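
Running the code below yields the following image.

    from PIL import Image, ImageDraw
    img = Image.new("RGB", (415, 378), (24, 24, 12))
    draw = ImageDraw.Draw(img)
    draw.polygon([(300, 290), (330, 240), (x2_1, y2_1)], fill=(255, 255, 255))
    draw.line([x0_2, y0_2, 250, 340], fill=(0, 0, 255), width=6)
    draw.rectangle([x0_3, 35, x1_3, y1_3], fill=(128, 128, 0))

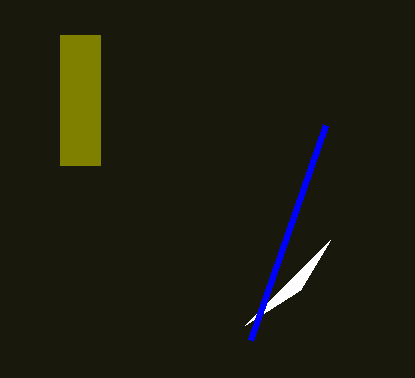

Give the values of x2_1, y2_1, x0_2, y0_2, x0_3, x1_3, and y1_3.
x2_1 = 245, y2_1 = 325, x0_2 = 325, y0_2 = 125, x0_3 = 60, x1_3 = 100, y1_3 = 165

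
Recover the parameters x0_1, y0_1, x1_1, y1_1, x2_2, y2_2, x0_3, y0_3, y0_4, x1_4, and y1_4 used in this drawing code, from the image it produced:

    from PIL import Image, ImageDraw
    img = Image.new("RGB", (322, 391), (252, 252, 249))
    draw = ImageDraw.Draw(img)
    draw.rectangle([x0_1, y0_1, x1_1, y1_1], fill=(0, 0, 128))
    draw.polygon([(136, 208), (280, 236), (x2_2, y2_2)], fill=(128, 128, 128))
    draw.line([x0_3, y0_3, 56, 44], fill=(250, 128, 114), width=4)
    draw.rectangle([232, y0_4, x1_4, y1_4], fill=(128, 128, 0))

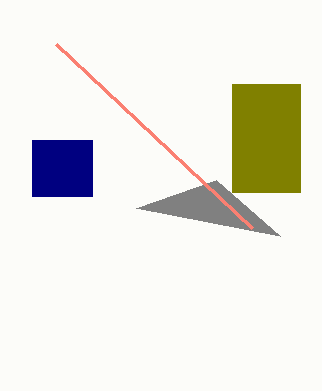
x0_1 = 32
y0_1 = 140
x1_1 = 92
y1_1 = 196
x2_2 = 216
y2_2 = 180
x0_3 = 252
y0_3 = 228
y0_4 = 84
x1_4 = 300
y1_4 = 192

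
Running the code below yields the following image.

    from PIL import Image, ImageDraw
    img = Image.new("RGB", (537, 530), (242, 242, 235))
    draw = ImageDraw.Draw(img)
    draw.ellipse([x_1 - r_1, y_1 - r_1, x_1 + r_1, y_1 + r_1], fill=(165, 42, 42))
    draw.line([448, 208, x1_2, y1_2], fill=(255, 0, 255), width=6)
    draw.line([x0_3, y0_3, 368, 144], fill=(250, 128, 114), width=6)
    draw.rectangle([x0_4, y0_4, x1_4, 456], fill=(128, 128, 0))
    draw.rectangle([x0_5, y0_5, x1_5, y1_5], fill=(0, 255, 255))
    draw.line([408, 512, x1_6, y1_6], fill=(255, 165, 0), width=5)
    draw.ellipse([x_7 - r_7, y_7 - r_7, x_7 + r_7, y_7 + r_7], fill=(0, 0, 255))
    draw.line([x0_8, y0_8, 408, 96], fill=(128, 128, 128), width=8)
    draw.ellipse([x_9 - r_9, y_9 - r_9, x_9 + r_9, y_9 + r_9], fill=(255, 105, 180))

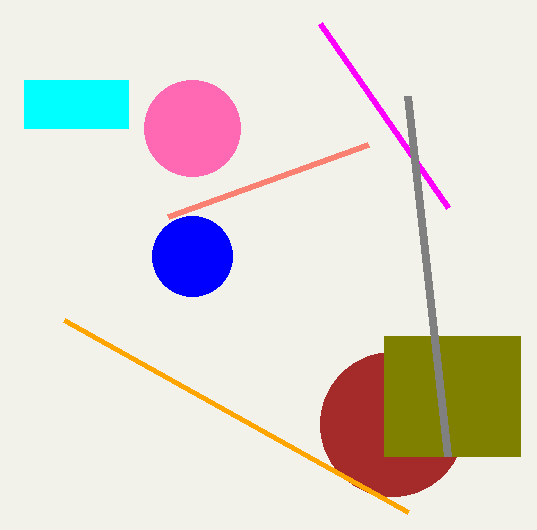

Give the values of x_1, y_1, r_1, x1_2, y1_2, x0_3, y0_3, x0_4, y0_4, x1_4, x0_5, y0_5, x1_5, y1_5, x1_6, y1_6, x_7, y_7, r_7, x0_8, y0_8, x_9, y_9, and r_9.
x_1 = 392; y_1 = 424; r_1 = 72; x1_2 = 320; y1_2 = 24; x0_3 = 168; y0_3 = 216; x0_4 = 384; y0_4 = 336; x1_4 = 520; x0_5 = 24; y0_5 = 80; x1_5 = 128; y1_5 = 128; x1_6 = 64; y1_6 = 320; x_7 = 192; y_7 = 256; r_7 = 40; x0_8 = 448; y0_8 = 456; x_9 = 192; y_9 = 128; r_9 = 48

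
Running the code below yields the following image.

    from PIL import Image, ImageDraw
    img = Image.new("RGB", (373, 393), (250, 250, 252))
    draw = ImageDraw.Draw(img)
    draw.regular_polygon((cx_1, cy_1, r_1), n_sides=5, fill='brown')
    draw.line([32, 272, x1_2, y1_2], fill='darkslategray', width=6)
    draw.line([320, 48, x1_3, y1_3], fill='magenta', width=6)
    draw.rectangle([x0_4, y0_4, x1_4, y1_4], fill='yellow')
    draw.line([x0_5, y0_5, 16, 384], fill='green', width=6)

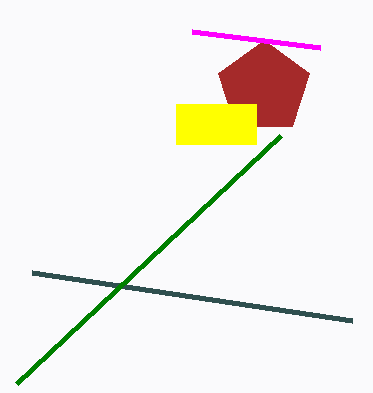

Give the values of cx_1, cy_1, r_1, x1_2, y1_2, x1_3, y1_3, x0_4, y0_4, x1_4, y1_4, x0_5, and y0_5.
cx_1 = 264; cy_1 = 88; r_1 = 48; x1_2 = 352; y1_2 = 320; x1_3 = 192; y1_3 = 32; x0_4 = 176; y0_4 = 104; x1_4 = 256; y1_4 = 144; x0_5 = 280; y0_5 = 136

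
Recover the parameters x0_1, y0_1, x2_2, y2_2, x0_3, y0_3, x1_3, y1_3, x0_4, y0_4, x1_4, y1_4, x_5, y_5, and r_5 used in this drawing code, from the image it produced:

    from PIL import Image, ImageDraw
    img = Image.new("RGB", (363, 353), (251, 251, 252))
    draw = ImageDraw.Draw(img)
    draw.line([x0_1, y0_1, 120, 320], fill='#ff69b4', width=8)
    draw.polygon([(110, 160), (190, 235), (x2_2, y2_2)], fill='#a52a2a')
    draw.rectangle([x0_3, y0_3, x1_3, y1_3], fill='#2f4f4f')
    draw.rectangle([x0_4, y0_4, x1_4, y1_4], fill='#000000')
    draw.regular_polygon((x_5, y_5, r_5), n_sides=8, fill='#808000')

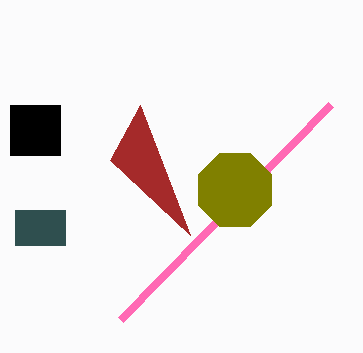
x0_1 = 330, y0_1 = 105, x2_2 = 140, y2_2 = 105, x0_3 = 15, y0_3 = 210, x1_3 = 65, y1_3 = 245, x0_4 = 10, y0_4 = 105, x1_4 = 60, y1_4 = 155, x_5 = 235, y_5 = 190, r_5 = 40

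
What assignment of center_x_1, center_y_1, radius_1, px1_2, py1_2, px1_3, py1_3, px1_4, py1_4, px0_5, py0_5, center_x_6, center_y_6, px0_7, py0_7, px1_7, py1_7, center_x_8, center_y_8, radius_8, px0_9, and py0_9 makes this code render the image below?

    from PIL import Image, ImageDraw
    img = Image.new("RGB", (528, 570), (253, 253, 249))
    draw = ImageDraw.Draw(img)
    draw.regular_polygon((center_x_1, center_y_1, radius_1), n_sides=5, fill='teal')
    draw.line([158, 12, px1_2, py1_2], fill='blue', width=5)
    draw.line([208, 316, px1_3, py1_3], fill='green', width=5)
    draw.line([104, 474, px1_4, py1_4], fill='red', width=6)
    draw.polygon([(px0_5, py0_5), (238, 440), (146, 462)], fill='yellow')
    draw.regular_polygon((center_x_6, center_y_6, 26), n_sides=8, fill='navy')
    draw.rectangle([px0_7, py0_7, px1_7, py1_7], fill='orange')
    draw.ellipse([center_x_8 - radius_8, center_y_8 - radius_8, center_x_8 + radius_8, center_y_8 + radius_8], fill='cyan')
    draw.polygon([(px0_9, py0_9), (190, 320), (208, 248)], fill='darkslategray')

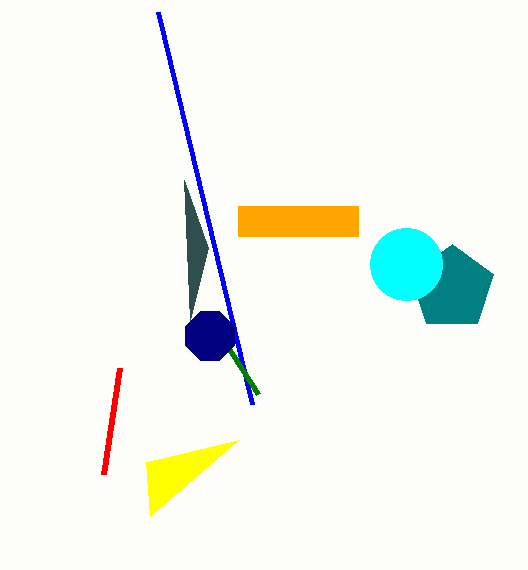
center_x_1 = 452, center_y_1 = 288, radius_1 = 44, px1_2 = 252, py1_2 = 404, px1_3 = 258, py1_3 = 394, px1_4 = 120, py1_4 = 368, px0_5 = 150, py0_5 = 516, center_x_6 = 210, center_y_6 = 336, px0_7 = 238, py0_7 = 206, px1_7 = 358, py1_7 = 236, center_x_8 = 406, center_y_8 = 264, radius_8 = 36, px0_9 = 184, py0_9 = 180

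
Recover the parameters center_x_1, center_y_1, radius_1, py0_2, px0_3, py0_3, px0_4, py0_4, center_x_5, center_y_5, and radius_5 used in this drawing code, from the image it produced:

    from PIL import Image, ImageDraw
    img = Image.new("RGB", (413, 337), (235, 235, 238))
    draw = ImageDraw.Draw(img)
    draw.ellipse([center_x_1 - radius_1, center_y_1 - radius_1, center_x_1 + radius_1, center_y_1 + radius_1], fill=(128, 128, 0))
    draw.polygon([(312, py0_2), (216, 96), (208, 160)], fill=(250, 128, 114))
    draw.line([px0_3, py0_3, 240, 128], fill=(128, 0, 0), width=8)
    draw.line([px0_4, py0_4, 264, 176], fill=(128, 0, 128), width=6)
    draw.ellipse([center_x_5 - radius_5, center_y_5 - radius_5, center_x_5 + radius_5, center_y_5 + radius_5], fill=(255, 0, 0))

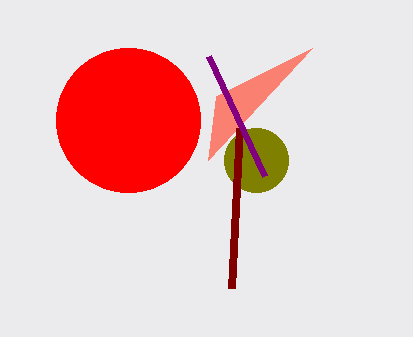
center_x_1 = 256
center_y_1 = 160
radius_1 = 32
py0_2 = 48
px0_3 = 232
py0_3 = 288
px0_4 = 208
py0_4 = 56
center_x_5 = 128
center_y_5 = 120
radius_5 = 72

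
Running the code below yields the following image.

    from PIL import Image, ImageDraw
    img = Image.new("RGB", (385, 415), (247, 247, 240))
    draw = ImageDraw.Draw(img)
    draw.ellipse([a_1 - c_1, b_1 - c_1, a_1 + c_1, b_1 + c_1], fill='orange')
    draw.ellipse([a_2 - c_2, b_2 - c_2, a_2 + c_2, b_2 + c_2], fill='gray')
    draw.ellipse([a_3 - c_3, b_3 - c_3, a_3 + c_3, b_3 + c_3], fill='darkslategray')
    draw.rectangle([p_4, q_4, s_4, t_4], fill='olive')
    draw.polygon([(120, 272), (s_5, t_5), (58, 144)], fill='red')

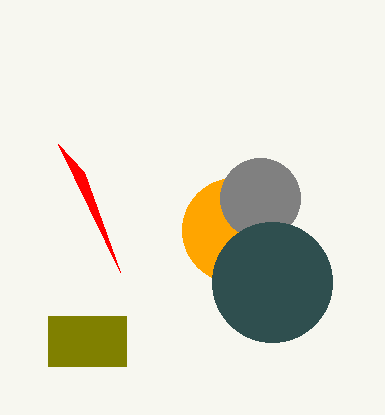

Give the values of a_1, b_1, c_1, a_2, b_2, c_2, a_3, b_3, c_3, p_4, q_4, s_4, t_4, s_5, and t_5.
a_1 = 234; b_1 = 230; c_1 = 52; a_2 = 260; b_2 = 198; c_2 = 40; a_3 = 272; b_3 = 282; c_3 = 60; p_4 = 48; q_4 = 316; s_4 = 126; t_4 = 366; s_5 = 84; t_5 = 172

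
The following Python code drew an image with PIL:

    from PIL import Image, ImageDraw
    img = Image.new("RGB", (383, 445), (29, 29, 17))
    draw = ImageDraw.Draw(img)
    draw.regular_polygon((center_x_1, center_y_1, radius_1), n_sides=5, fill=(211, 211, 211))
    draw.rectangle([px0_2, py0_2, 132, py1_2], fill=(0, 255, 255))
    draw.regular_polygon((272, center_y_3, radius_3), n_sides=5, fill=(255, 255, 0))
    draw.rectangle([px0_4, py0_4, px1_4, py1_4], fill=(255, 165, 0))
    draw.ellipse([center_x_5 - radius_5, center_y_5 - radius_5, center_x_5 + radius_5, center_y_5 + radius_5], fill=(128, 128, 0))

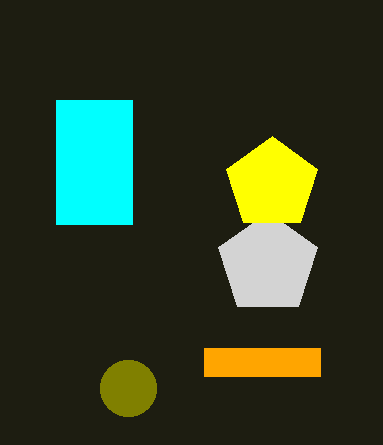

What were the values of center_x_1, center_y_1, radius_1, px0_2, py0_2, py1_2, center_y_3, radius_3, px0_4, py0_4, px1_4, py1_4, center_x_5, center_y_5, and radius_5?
center_x_1 = 268; center_y_1 = 264; radius_1 = 52; px0_2 = 56; py0_2 = 100; py1_2 = 224; center_y_3 = 184; radius_3 = 48; px0_4 = 204; py0_4 = 348; px1_4 = 320; py1_4 = 376; center_x_5 = 128; center_y_5 = 388; radius_5 = 28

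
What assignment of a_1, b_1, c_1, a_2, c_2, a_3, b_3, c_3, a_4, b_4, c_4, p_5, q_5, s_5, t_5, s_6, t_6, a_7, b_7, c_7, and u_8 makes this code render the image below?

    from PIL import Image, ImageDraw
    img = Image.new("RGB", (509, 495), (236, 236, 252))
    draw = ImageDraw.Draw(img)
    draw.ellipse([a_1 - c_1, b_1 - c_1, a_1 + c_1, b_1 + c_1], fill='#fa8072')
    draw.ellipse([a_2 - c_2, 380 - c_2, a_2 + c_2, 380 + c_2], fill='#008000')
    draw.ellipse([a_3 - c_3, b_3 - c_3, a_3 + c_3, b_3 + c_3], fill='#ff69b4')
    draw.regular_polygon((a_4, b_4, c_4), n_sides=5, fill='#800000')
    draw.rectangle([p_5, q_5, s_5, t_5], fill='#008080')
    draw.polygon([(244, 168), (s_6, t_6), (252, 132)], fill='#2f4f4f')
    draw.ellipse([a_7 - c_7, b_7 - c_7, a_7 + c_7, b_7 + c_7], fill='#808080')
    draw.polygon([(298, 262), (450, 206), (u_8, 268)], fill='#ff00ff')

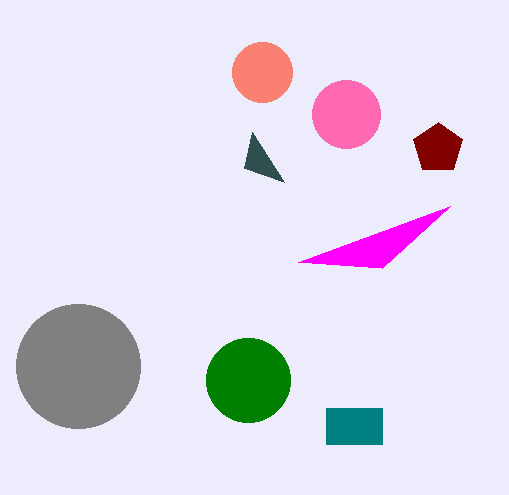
a_1 = 262; b_1 = 72; c_1 = 30; a_2 = 248; c_2 = 42; a_3 = 346; b_3 = 114; c_3 = 34; a_4 = 438; b_4 = 148; c_4 = 26; p_5 = 326; q_5 = 408; s_5 = 382; t_5 = 444; s_6 = 284; t_6 = 182; a_7 = 78; b_7 = 366; c_7 = 62; u_8 = 382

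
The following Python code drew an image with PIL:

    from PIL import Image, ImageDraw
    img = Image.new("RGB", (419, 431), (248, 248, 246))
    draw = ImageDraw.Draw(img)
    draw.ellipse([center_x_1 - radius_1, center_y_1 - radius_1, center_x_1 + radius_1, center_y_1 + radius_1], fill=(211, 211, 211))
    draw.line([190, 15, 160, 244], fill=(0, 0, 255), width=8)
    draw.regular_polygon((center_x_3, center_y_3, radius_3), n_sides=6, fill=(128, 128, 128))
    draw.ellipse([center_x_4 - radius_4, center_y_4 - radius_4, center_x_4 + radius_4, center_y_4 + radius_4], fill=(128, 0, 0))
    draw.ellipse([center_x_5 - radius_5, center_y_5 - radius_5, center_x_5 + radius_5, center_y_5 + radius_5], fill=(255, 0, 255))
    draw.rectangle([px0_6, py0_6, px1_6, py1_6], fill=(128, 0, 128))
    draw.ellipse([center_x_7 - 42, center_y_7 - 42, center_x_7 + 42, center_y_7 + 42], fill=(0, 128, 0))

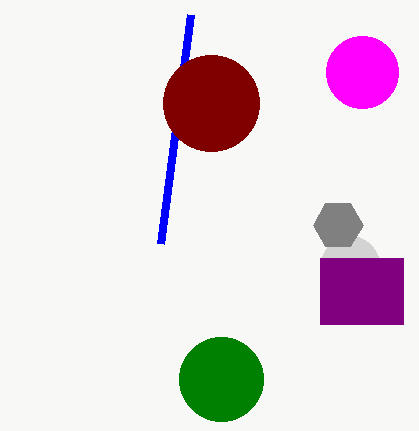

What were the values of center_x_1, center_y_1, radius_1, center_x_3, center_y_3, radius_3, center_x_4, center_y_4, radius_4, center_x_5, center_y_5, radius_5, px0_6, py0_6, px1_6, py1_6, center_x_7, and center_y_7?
center_x_1 = 350
center_y_1 = 265
radius_1 = 29
center_x_3 = 338
center_y_3 = 225
radius_3 = 25
center_x_4 = 211
center_y_4 = 103
radius_4 = 48
center_x_5 = 362
center_y_5 = 72
radius_5 = 36
px0_6 = 320
py0_6 = 258
px1_6 = 403
py1_6 = 324
center_x_7 = 221
center_y_7 = 379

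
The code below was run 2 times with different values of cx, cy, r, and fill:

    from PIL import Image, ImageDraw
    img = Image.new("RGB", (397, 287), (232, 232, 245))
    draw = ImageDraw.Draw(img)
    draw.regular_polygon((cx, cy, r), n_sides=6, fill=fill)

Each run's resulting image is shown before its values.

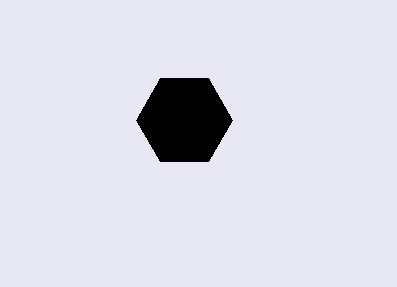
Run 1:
cx = 184; cy = 120; r = 48; fill = 'black'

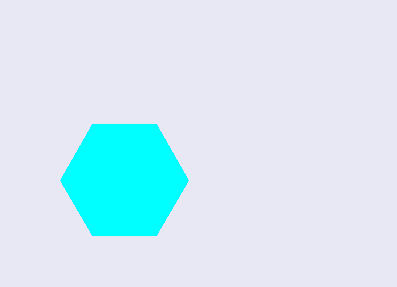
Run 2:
cx = 124; cy = 180; r = 64; fill = 'cyan'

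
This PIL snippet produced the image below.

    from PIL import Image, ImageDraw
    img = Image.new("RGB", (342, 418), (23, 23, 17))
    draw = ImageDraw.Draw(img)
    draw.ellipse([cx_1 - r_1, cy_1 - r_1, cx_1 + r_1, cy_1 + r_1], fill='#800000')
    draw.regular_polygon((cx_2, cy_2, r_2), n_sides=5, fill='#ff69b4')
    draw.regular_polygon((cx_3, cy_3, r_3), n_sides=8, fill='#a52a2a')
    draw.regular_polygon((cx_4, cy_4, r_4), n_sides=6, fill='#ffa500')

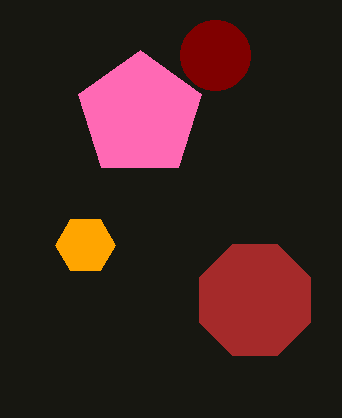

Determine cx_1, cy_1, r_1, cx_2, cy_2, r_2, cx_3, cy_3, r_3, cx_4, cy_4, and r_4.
cx_1 = 215; cy_1 = 55; r_1 = 35; cx_2 = 140; cy_2 = 115; r_2 = 65; cx_3 = 255; cy_3 = 300; r_3 = 60; cx_4 = 85; cy_4 = 245; r_4 = 30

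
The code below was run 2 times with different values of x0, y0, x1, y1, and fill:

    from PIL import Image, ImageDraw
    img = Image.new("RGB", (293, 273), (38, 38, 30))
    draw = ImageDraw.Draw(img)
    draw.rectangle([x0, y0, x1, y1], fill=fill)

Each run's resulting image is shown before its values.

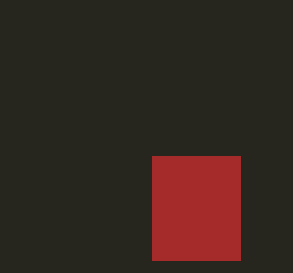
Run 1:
x0 = 152
y0 = 156
x1 = 240
y1 = 260
fill = 'brown'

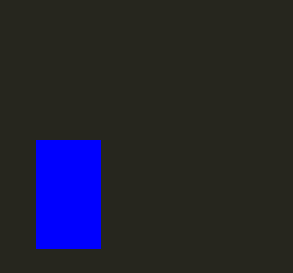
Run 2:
x0 = 36, y0 = 140, x1 = 100, y1 = 248, fill = 'blue'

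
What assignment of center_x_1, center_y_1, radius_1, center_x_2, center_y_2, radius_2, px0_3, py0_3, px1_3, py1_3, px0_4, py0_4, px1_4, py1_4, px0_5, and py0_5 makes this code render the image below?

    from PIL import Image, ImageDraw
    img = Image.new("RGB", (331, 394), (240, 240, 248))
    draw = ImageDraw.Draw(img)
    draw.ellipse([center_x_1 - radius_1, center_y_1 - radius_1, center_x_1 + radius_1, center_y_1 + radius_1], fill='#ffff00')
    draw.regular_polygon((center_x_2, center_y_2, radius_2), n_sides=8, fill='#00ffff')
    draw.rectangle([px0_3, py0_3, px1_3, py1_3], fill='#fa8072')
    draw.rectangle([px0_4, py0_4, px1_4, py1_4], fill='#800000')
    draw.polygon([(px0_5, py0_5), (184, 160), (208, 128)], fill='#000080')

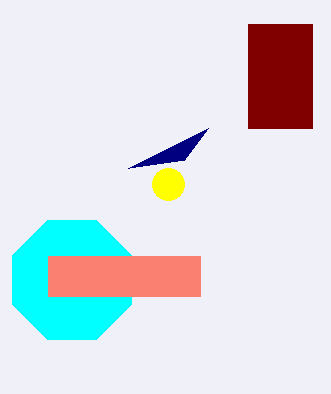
center_x_1 = 168, center_y_1 = 184, radius_1 = 16, center_x_2 = 72, center_y_2 = 280, radius_2 = 64, px0_3 = 48, py0_3 = 256, px1_3 = 200, py1_3 = 296, px0_4 = 248, py0_4 = 24, px1_4 = 312, py1_4 = 128, px0_5 = 128, py0_5 = 168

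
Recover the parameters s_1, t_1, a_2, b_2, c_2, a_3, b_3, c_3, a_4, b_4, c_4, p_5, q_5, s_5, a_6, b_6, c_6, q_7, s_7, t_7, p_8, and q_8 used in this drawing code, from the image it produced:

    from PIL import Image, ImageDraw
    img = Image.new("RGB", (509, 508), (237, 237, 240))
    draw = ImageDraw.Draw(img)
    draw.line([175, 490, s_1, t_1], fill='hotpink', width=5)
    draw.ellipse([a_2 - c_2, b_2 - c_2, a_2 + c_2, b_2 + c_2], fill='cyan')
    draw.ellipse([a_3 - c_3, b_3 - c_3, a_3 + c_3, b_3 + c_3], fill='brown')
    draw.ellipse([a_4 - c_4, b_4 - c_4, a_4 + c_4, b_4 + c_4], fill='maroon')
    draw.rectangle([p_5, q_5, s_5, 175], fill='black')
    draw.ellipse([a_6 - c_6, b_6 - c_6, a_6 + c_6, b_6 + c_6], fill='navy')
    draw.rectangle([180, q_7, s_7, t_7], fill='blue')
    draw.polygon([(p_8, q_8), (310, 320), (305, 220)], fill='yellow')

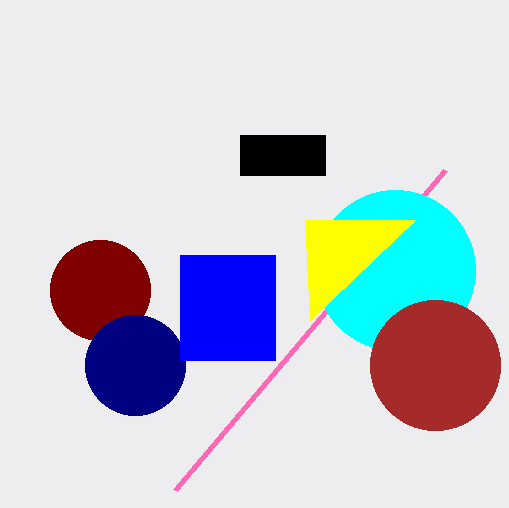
s_1 = 445
t_1 = 170
a_2 = 395
b_2 = 270
c_2 = 80
a_3 = 435
b_3 = 365
c_3 = 65
a_4 = 100
b_4 = 290
c_4 = 50
p_5 = 240
q_5 = 135
s_5 = 325
a_6 = 135
b_6 = 365
c_6 = 50
q_7 = 255
s_7 = 275
t_7 = 360
p_8 = 415
q_8 = 220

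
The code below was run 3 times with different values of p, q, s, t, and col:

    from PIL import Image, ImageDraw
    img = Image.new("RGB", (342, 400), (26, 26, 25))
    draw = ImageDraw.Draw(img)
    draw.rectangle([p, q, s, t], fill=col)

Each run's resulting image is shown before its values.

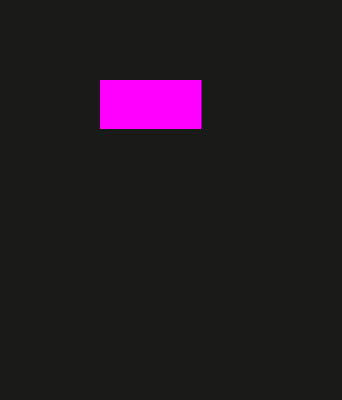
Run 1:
p = 100, q = 80, s = 200, t = 128, col = 'magenta'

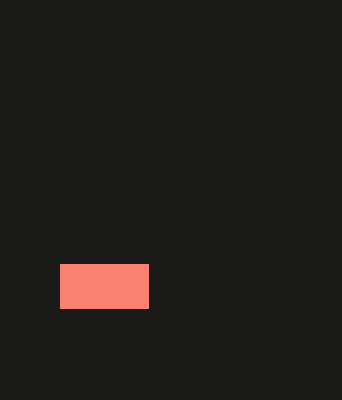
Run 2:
p = 60, q = 264, s = 148, t = 308, col = 'salmon'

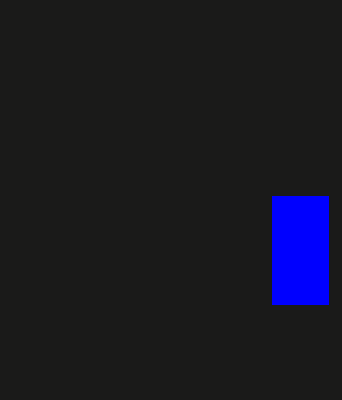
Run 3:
p = 272
q = 196
s = 328
t = 304
col = 'blue'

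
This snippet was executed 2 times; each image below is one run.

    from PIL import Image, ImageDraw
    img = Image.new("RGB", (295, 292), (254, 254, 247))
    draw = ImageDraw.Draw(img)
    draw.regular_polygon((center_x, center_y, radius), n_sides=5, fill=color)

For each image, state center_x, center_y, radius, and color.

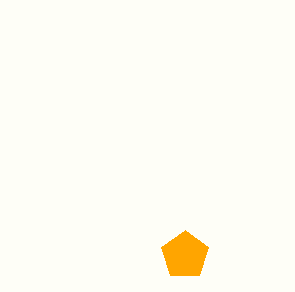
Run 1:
center_x = 185
center_y = 255
radius = 25
color = 'orange'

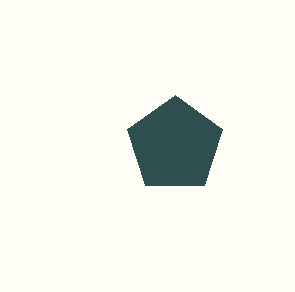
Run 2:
center_x = 175; center_y = 145; radius = 50; color = 'darkslategray'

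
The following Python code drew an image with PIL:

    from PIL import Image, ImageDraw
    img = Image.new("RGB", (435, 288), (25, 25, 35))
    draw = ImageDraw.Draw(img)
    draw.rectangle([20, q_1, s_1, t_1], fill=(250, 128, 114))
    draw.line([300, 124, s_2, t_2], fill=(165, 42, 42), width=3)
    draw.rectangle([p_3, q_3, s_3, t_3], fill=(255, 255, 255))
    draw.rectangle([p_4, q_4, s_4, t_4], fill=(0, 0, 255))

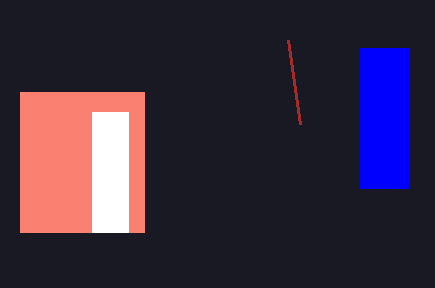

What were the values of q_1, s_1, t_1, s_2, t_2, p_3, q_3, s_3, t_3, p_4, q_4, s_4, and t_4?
q_1 = 92, s_1 = 144, t_1 = 232, s_2 = 288, t_2 = 40, p_3 = 92, q_3 = 112, s_3 = 128, t_3 = 232, p_4 = 360, q_4 = 48, s_4 = 408, t_4 = 188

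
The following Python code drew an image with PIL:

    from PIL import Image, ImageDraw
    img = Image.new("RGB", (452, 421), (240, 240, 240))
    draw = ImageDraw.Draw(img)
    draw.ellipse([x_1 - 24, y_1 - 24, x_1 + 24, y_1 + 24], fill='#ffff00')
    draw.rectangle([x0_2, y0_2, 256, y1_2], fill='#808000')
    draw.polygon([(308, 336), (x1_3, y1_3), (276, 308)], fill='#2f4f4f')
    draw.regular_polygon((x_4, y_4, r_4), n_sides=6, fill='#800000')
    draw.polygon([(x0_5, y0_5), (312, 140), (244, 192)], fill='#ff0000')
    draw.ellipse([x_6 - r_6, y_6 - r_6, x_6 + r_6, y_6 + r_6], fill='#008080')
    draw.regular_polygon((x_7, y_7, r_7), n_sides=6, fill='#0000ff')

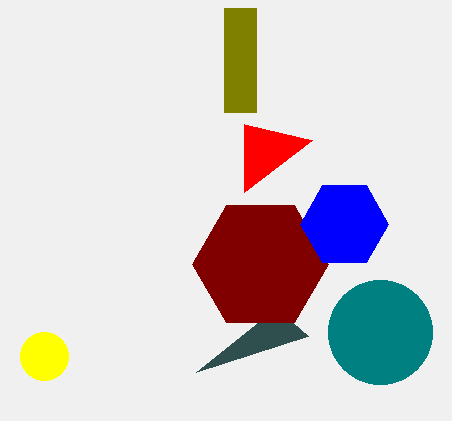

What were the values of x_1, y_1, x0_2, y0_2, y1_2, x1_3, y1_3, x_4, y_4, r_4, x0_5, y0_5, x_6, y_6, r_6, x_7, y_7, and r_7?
x_1 = 44; y_1 = 356; x0_2 = 224; y0_2 = 8; y1_2 = 112; x1_3 = 196; y1_3 = 372; x_4 = 260; y_4 = 264; r_4 = 68; x0_5 = 244; y0_5 = 124; x_6 = 380; y_6 = 332; r_6 = 52; x_7 = 344; y_7 = 224; r_7 = 44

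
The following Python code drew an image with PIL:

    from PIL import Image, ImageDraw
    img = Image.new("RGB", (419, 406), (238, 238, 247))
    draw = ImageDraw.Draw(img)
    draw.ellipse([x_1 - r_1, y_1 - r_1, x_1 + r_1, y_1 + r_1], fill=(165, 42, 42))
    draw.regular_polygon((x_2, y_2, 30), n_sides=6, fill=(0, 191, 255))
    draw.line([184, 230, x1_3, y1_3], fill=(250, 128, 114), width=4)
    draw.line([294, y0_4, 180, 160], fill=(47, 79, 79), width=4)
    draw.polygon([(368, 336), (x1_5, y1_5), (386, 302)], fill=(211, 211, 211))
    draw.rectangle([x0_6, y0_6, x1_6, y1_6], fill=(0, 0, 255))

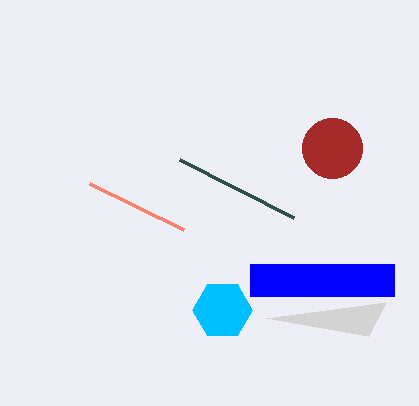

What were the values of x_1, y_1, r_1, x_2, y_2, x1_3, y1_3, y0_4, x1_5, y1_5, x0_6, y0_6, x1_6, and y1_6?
x_1 = 332; y_1 = 148; r_1 = 30; x_2 = 222; y_2 = 310; x1_3 = 90; y1_3 = 184; y0_4 = 218; x1_5 = 266; y1_5 = 318; x0_6 = 250; y0_6 = 264; x1_6 = 394; y1_6 = 296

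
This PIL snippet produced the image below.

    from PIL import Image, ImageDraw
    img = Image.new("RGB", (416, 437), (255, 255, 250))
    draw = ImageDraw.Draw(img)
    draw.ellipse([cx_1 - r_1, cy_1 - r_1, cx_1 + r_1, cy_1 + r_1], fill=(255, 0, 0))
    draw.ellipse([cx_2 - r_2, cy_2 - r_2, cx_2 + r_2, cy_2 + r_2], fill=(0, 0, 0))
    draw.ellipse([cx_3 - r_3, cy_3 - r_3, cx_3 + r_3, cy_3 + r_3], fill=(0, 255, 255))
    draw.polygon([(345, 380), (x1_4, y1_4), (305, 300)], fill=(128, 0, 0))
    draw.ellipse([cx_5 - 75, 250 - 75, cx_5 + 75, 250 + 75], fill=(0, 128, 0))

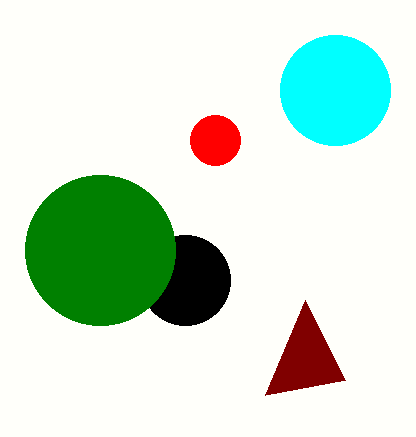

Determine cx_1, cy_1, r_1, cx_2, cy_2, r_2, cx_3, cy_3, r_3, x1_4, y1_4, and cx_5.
cx_1 = 215
cy_1 = 140
r_1 = 25
cx_2 = 185
cy_2 = 280
r_2 = 45
cx_3 = 335
cy_3 = 90
r_3 = 55
x1_4 = 265
y1_4 = 395
cx_5 = 100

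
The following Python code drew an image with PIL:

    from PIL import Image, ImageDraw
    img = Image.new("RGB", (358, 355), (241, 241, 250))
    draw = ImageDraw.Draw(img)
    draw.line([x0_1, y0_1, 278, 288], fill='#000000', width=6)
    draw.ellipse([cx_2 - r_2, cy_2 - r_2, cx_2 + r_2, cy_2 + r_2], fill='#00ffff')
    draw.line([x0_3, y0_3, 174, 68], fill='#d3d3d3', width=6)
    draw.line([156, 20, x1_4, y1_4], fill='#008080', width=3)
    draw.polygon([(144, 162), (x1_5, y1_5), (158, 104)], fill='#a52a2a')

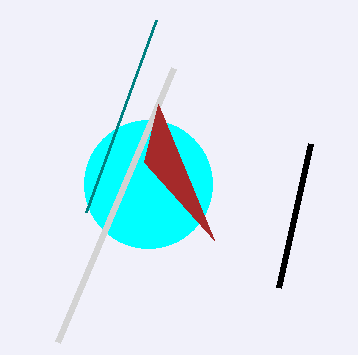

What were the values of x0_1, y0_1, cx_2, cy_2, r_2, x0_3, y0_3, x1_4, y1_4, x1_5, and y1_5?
x0_1 = 310
y0_1 = 144
cx_2 = 148
cy_2 = 184
r_2 = 64
x0_3 = 58
y0_3 = 342
x1_4 = 86
y1_4 = 212
x1_5 = 214
y1_5 = 240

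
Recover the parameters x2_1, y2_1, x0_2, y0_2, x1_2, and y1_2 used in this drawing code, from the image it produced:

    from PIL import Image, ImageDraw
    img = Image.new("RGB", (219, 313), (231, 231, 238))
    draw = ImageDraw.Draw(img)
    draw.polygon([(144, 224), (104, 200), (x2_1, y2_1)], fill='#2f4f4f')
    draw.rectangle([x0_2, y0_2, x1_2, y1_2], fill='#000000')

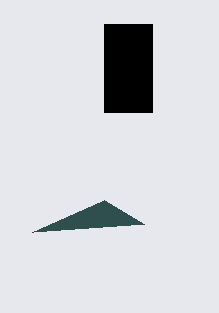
x2_1 = 32; y2_1 = 232; x0_2 = 104; y0_2 = 24; x1_2 = 152; y1_2 = 112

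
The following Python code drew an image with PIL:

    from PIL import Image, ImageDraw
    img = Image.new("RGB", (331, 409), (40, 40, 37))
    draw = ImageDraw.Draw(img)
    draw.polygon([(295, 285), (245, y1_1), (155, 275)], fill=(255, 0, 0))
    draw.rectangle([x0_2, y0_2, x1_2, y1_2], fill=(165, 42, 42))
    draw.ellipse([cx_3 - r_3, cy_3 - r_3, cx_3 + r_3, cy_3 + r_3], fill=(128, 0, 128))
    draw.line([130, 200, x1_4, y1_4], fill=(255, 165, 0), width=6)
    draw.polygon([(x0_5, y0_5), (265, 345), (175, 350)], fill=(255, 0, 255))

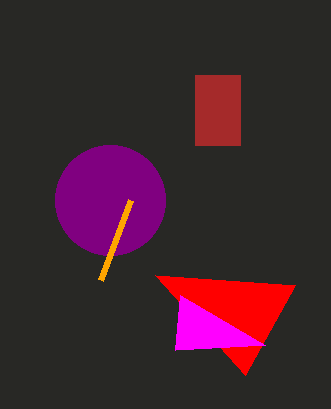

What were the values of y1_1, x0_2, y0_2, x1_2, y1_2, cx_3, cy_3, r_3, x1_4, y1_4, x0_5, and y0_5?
y1_1 = 375; x0_2 = 195; y0_2 = 75; x1_2 = 240; y1_2 = 145; cx_3 = 110; cy_3 = 200; r_3 = 55; x1_4 = 100; y1_4 = 280; x0_5 = 180; y0_5 = 295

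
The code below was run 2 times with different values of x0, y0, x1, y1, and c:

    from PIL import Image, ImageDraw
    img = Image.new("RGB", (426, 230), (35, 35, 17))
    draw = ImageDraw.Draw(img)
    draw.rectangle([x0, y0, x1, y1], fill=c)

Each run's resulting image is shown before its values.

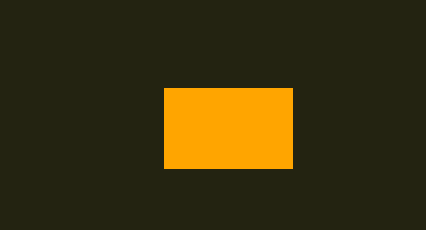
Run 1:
x0 = 164; y0 = 88; x1 = 292; y1 = 168; c = 'orange'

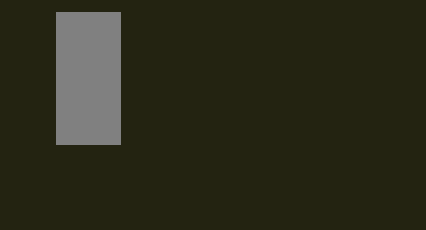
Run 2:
x0 = 56, y0 = 12, x1 = 120, y1 = 144, c = 'gray'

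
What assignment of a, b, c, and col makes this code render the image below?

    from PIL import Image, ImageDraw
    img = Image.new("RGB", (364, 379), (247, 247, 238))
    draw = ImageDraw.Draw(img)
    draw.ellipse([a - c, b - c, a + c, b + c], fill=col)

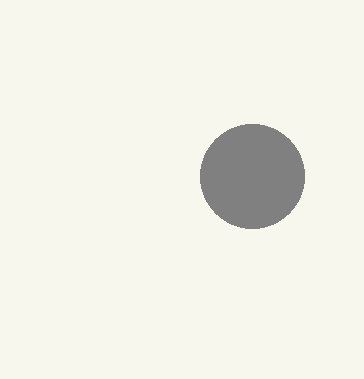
a = 252; b = 176; c = 52; col = 'gray'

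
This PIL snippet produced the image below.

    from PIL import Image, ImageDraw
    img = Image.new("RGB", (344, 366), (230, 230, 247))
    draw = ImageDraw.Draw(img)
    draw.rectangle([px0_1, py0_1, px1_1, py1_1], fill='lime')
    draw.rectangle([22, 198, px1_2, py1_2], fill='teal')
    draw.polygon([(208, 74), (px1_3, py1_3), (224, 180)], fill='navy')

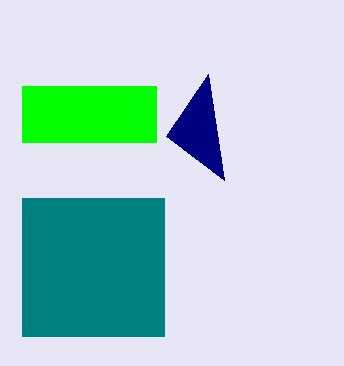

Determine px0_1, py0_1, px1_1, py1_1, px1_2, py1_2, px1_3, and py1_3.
px0_1 = 22, py0_1 = 86, px1_1 = 156, py1_1 = 142, px1_2 = 164, py1_2 = 336, px1_3 = 166, py1_3 = 136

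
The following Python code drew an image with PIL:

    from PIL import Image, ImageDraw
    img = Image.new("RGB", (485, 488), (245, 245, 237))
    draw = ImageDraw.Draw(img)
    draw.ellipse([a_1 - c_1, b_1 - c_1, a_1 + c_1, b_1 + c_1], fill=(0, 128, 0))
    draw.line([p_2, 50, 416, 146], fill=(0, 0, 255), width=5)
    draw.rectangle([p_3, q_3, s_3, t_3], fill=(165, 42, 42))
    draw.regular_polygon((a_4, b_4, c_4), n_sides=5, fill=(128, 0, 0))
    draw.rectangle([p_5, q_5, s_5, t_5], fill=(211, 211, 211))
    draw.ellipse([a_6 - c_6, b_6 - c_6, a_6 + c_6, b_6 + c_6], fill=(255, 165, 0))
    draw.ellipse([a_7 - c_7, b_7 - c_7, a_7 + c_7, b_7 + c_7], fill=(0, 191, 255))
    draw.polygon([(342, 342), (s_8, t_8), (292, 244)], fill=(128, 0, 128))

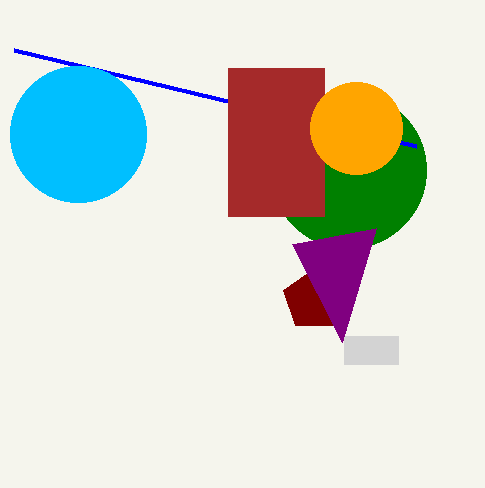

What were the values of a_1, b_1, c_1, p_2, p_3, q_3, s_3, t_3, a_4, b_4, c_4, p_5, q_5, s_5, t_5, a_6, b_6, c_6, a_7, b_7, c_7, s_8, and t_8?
a_1 = 348
b_1 = 170
c_1 = 78
p_2 = 14
p_3 = 228
q_3 = 68
s_3 = 324
t_3 = 216
a_4 = 314
b_4 = 300
c_4 = 32
p_5 = 344
q_5 = 336
s_5 = 398
t_5 = 364
a_6 = 356
b_6 = 128
c_6 = 46
a_7 = 78
b_7 = 134
c_7 = 68
s_8 = 376
t_8 = 228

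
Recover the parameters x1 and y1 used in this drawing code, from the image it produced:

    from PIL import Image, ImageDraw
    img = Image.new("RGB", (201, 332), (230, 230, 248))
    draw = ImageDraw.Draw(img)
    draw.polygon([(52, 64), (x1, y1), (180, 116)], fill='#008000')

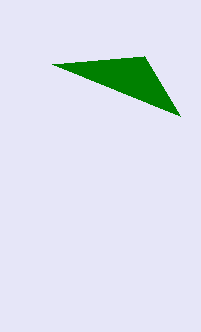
x1 = 144, y1 = 56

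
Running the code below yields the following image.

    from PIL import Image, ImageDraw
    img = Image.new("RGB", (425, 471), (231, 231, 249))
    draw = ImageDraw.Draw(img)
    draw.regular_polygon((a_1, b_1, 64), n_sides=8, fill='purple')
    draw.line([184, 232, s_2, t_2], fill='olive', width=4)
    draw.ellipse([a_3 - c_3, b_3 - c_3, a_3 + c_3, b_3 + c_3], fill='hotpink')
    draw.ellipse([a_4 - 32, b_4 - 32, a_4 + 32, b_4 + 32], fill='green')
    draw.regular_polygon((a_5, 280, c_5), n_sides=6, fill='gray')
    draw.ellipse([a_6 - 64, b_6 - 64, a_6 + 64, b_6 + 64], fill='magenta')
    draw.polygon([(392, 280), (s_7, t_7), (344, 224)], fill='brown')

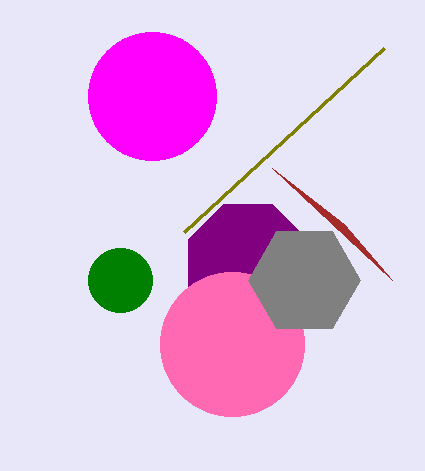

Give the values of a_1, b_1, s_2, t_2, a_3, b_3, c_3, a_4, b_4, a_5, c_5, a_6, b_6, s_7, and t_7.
a_1 = 248
b_1 = 264
s_2 = 384
t_2 = 48
a_3 = 232
b_3 = 344
c_3 = 72
a_4 = 120
b_4 = 280
a_5 = 304
c_5 = 56
a_6 = 152
b_6 = 96
s_7 = 272
t_7 = 168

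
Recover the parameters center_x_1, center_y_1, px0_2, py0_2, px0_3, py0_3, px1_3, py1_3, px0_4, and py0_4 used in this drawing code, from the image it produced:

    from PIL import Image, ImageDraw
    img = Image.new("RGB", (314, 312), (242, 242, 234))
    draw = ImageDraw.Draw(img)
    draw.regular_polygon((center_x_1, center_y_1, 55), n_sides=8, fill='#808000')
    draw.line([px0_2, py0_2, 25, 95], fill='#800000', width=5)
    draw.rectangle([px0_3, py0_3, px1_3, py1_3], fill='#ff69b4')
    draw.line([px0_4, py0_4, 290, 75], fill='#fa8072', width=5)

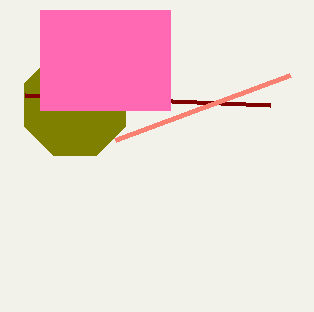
center_x_1 = 75; center_y_1 = 105; px0_2 = 270; py0_2 = 105; px0_3 = 40; py0_3 = 10; px1_3 = 170; py1_3 = 110; px0_4 = 115; py0_4 = 140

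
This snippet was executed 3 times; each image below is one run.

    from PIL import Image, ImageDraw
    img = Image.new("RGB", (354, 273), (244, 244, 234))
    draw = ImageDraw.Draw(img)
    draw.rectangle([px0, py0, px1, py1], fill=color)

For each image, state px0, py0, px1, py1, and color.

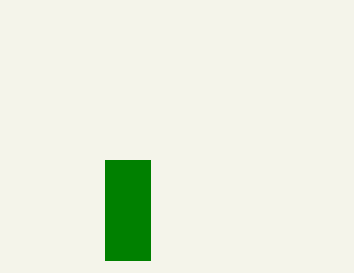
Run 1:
px0 = 105, py0 = 160, px1 = 150, py1 = 260, color = 'green'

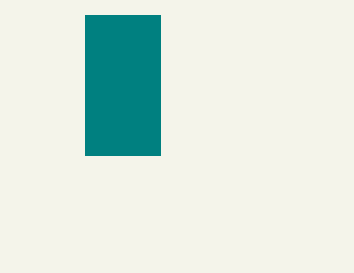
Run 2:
px0 = 85, py0 = 15, px1 = 160, py1 = 155, color = 'teal'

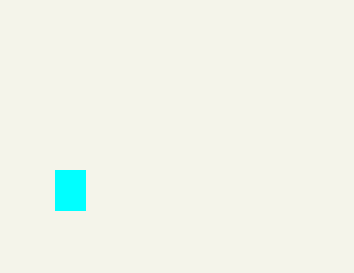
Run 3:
px0 = 55, py0 = 170, px1 = 85, py1 = 210, color = 'cyan'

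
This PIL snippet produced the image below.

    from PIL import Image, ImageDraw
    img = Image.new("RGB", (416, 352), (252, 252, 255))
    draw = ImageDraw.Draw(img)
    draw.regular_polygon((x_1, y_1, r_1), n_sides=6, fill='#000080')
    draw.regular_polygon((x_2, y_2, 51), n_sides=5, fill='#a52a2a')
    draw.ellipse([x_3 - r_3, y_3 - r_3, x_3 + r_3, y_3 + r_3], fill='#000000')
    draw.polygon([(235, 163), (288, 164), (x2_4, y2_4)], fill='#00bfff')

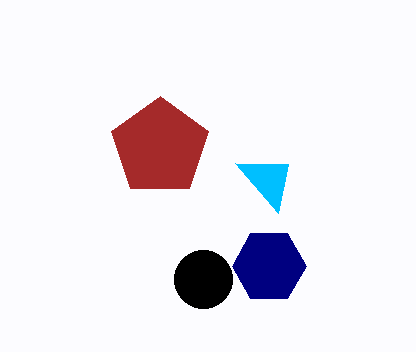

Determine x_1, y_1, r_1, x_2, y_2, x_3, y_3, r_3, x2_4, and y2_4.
x_1 = 269
y_1 = 266
r_1 = 37
x_2 = 160
y_2 = 147
x_3 = 203
y_3 = 279
r_3 = 29
x2_4 = 278
y2_4 = 213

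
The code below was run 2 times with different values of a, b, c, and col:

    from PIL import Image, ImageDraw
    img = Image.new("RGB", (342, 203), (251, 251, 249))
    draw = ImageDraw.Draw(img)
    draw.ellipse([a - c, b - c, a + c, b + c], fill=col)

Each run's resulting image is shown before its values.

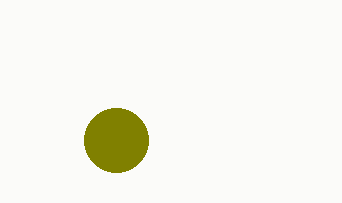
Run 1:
a = 116; b = 140; c = 32; col = 'olive'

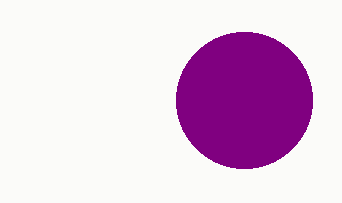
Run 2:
a = 244
b = 100
c = 68
col = 'purple'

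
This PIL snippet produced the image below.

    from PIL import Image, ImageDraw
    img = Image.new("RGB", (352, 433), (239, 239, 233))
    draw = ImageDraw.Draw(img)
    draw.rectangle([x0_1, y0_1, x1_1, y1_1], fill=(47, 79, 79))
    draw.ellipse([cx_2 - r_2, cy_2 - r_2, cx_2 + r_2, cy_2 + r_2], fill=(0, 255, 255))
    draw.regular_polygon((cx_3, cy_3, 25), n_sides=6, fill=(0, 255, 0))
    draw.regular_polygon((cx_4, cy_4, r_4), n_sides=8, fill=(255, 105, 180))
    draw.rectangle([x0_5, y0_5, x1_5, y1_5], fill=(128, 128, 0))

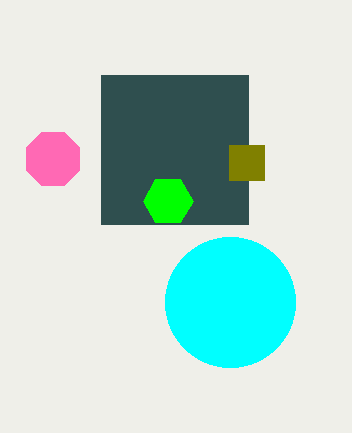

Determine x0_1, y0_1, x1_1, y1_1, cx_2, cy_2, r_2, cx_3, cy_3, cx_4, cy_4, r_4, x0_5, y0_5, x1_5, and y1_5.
x0_1 = 101; y0_1 = 75; x1_1 = 248; y1_1 = 224; cx_2 = 230; cy_2 = 302; r_2 = 65; cx_3 = 168; cy_3 = 201; cx_4 = 53; cy_4 = 159; r_4 = 29; x0_5 = 229; y0_5 = 145; x1_5 = 264; y1_5 = 180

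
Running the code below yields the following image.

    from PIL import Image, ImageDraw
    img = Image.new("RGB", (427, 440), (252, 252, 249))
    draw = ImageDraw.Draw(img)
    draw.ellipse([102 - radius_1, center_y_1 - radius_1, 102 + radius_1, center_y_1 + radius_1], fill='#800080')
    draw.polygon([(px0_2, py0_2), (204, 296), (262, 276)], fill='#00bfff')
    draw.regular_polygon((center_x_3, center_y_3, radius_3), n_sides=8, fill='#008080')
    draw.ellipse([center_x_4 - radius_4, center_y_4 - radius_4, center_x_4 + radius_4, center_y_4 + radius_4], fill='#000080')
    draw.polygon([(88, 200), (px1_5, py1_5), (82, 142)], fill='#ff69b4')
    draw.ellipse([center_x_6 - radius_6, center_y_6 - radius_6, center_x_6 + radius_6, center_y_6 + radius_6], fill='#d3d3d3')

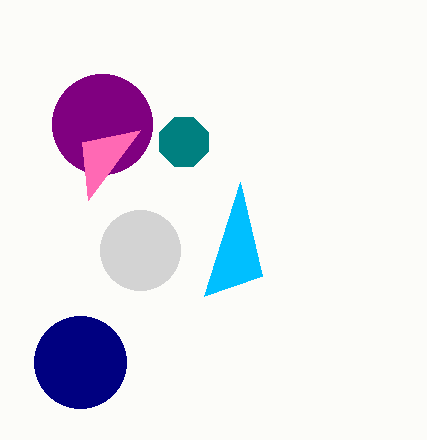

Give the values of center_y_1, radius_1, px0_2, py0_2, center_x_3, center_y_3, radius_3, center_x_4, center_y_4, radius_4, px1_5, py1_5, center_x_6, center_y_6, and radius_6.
center_y_1 = 124; radius_1 = 50; px0_2 = 240; py0_2 = 182; center_x_3 = 184; center_y_3 = 142; radius_3 = 26; center_x_4 = 80; center_y_4 = 362; radius_4 = 46; px1_5 = 140; py1_5 = 130; center_x_6 = 140; center_y_6 = 250; radius_6 = 40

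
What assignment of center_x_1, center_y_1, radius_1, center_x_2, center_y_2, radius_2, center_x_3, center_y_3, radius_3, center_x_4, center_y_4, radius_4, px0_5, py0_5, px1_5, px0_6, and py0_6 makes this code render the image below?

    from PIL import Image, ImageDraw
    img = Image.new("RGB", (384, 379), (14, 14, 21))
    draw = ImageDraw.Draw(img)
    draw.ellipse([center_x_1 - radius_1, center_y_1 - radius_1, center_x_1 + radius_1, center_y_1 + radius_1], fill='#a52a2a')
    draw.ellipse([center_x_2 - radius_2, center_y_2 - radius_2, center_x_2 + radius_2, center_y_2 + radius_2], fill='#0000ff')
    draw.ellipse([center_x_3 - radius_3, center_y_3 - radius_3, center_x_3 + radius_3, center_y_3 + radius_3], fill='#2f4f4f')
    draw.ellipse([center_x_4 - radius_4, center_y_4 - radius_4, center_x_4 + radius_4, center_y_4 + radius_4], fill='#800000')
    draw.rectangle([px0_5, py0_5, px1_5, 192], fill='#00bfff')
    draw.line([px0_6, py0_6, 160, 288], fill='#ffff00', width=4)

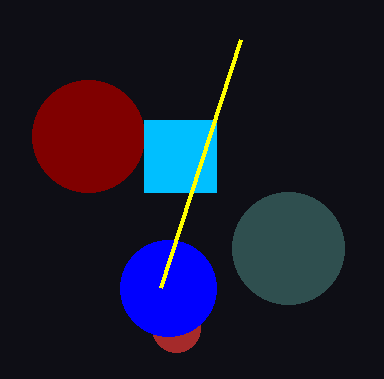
center_x_1 = 176, center_y_1 = 328, radius_1 = 24, center_x_2 = 168, center_y_2 = 288, radius_2 = 48, center_x_3 = 288, center_y_3 = 248, radius_3 = 56, center_x_4 = 88, center_y_4 = 136, radius_4 = 56, px0_5 = 144, py0_5 = 120, px1_5 = 216, px0_6 = 240, py0_6 = 40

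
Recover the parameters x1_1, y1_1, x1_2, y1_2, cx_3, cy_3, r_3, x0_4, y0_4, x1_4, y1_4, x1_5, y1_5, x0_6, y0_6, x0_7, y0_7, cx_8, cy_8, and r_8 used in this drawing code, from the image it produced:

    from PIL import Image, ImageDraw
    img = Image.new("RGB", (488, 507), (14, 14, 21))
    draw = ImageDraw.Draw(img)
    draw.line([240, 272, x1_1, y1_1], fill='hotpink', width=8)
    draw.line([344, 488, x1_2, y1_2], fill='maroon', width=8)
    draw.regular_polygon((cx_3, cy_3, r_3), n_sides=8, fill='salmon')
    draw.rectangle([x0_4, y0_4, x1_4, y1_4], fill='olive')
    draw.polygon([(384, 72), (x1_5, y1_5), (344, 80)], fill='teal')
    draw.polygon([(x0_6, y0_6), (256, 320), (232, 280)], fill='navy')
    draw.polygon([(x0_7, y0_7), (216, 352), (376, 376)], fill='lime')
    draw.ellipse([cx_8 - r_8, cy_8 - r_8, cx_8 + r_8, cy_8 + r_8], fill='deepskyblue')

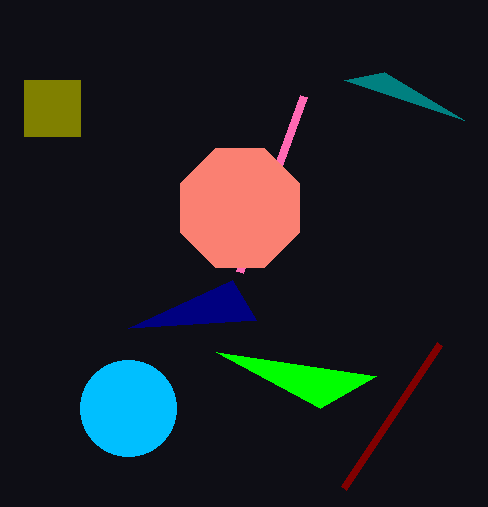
x1_1 = 304
y1_1 = 96
x1_2 = 440
y1_2 = 344
cx_3 = 240
cy_3 = 208
r_3 = 64
x0_4 = 24
y0_4 = 80
x1_4 = 80
y1_4 = 136
x1_5 = 464
y1_5 = 120
x0_6 = 128
y0_6 = 328
x0_7 = 320
y0_7 = 408
cx_8 = 128
cy_8 = 408
r_8 = 48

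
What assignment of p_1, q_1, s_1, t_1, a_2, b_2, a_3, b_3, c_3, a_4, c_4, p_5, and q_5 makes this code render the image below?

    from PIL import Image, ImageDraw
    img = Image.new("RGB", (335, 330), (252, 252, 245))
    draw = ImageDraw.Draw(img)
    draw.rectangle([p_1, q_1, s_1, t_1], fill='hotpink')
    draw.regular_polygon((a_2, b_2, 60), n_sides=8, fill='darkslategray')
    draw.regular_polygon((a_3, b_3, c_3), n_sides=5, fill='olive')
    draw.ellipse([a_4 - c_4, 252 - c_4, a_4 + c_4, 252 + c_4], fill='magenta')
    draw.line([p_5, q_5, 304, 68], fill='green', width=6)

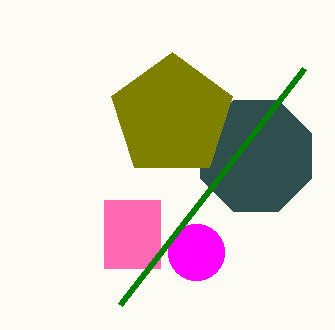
p_1 = 104; q_1 = 200; s_1 = 160; t_1 = 268; a_2 = 256; b_2 = 156; a_3 = 172; b_3 = 116; c_3 = 64; a_4 = 196; c_4 = 28; p_5 = 120; q_5 = 304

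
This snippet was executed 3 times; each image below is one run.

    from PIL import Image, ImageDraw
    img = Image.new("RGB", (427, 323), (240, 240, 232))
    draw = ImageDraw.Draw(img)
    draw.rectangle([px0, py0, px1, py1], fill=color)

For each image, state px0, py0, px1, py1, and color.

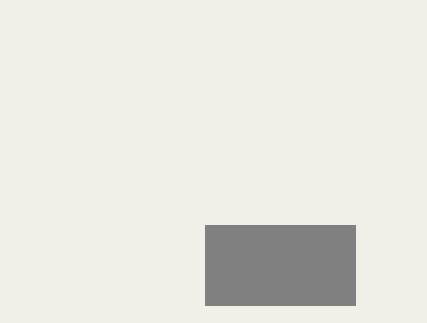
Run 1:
px0 = 205; py0 = 225; px1 = 355; py1 = 305; color = 'gray'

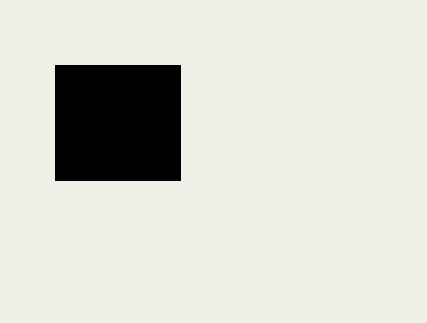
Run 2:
px0 = 55
py0 = 65
px1 = 180
py1 = 180
color = 'black'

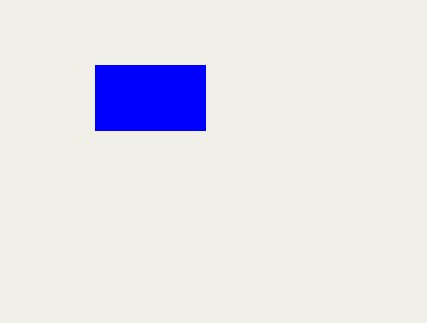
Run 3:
px0 = 95; py0 = 65; px1 = 205; py1 = 130; color = 'blue'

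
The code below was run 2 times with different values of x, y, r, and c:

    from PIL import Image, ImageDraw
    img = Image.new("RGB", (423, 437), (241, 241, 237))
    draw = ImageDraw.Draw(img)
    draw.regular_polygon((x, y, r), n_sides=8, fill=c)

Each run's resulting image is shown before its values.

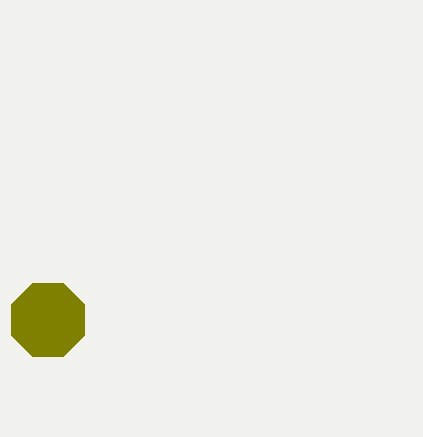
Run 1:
x = 48, y = 320, r = 40, c = 'olive'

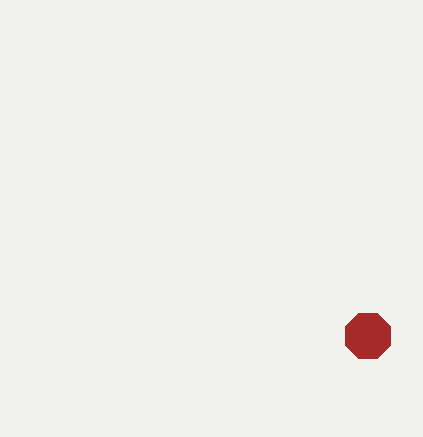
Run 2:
x = 368
y = 336
r = 24
c = 'brown'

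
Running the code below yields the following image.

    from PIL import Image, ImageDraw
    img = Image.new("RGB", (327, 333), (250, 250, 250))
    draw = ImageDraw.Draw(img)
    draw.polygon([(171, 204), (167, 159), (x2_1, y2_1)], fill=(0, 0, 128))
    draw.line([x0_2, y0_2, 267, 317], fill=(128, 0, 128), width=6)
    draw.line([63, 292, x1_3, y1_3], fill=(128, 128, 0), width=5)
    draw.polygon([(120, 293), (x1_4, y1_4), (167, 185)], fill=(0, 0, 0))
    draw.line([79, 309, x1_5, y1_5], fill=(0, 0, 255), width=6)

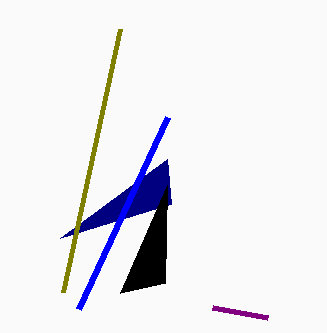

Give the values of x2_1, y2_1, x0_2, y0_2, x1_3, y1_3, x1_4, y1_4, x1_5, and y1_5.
x2_1 = 60, y2_1 = 238, x0_2 = 212, y0_2 = 307, x1_3 = 120, y1_3 = 29, x1_4 = 165, y1_4 = 283, x1_5 = 168, y1_5 = 117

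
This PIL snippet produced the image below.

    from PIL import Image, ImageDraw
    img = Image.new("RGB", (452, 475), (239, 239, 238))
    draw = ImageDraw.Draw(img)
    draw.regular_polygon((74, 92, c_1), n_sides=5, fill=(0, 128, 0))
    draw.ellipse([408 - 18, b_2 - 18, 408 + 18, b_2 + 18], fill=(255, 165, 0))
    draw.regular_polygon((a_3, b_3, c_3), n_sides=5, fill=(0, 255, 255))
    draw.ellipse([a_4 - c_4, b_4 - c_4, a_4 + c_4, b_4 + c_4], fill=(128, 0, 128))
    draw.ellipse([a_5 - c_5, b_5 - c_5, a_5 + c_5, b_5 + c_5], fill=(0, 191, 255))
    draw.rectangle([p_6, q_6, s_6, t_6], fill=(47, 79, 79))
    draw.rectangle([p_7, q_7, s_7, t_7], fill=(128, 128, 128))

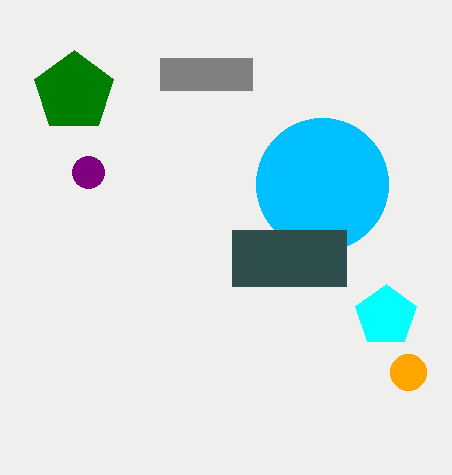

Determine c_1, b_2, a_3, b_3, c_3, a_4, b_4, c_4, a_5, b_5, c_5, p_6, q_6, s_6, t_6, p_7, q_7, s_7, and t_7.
c_1 = 42, b_2 = 372, a_3 = 386, b_3 = 316, c_3 = 32, a_4 = 88, b_4 = 172, c_4 = 16, a_5 = 322, b_5 = 184, c_5 = 66, p_6 = 232, q_6 = 230, s_6 = 346, t_6 = 286, p_7 = 160, q_7 = 58, s_7 = 252, t_7 = 90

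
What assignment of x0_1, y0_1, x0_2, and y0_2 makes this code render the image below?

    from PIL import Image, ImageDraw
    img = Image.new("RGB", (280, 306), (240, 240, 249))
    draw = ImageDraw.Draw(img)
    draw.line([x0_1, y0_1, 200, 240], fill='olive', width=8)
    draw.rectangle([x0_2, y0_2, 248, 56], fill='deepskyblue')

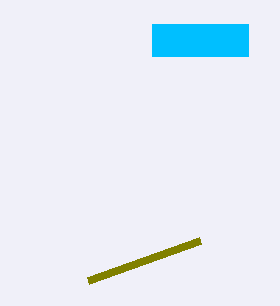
x0_1 = 88, y0_1 = 280, x0_2 = 152, y0_2 = 24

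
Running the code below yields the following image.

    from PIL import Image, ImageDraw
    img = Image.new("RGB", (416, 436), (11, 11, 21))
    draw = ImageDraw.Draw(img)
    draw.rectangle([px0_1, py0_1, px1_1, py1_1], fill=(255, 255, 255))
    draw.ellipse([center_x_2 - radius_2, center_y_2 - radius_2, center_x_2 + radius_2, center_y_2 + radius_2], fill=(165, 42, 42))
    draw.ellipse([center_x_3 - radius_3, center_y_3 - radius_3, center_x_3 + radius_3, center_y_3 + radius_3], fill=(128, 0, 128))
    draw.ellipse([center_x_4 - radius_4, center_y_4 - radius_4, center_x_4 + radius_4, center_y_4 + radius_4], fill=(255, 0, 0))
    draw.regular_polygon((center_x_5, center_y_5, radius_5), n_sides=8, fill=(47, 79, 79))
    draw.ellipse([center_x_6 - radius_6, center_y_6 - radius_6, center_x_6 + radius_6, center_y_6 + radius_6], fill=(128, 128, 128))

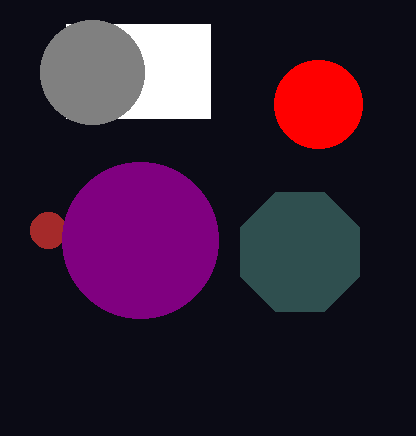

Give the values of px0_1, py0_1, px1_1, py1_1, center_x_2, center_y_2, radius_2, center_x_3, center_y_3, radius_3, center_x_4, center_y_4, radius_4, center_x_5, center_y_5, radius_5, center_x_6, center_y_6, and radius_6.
px0_1 = 66; py0_1 = 24; px1_1 = 210; py1_1 = 118; center_x_2 = 48; center_y_2 = 230; radius_2 = 18; center_x_3 = 140; center_y_3 = 240; radius_3 = 78; center_x_4 = 318; center_y_4 = 104; radius_4 = 44; center_x_5 = 300; center_y_5 = 252; radius_5 = 64; center_x_6 = 92; center_y_6 = 72; radius_6 = 52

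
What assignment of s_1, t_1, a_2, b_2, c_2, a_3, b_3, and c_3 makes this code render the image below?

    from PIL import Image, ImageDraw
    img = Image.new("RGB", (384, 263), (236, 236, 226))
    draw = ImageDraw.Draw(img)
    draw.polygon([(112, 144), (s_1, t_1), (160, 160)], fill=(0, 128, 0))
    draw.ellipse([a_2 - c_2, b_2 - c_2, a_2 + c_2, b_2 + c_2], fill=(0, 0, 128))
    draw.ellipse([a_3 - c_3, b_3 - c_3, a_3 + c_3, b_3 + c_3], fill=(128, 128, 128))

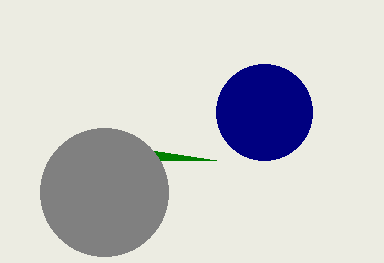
s_1 = 216; t_1 = 160; a_2 = 264; b_2 = 112; c_2 = 48; a_3 = 104; b_3 = 192; c_3 = 64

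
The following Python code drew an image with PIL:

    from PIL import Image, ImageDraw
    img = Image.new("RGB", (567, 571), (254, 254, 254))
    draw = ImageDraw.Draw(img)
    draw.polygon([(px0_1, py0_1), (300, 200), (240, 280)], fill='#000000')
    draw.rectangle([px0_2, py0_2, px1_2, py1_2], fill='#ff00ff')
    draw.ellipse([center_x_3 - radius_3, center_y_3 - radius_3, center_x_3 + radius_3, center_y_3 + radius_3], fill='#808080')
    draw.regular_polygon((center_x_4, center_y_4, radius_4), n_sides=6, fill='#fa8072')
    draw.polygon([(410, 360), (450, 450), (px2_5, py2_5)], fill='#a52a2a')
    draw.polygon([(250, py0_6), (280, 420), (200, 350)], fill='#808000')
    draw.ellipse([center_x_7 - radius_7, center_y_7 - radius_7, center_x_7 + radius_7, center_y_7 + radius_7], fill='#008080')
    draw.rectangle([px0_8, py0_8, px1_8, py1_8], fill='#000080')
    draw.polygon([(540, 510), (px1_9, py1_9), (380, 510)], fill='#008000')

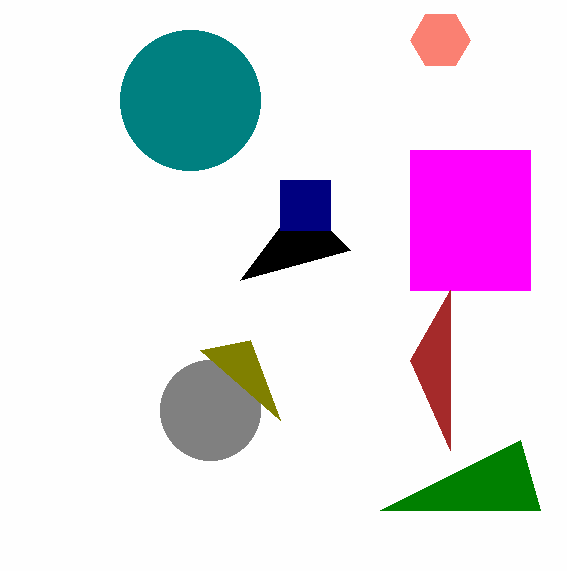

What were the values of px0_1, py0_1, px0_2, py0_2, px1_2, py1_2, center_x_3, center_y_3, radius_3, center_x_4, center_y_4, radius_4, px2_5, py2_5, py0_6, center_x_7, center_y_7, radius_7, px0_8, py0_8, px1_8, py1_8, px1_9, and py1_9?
px0_1 = 350
py0_1 = 250
px0_2 = 410
py0_2 = 150
px1_2 = 530
py1_2 = 290
center_x_3 = 210
center_y_3 = 410
radius_3 = 50
center_x_4 = 440
center_y_4 = 40
radius_4 = 30
px2_5 = 450
py2_5 = 290
py0_6 = 340
center_x_7 = 190
center_y_7 = 100
radius_7 = 70
px0_8 = 280
py0_8 = 180
px1_8 = 330
py1_8 = 230
px1_9 = 520
py1_9 = 440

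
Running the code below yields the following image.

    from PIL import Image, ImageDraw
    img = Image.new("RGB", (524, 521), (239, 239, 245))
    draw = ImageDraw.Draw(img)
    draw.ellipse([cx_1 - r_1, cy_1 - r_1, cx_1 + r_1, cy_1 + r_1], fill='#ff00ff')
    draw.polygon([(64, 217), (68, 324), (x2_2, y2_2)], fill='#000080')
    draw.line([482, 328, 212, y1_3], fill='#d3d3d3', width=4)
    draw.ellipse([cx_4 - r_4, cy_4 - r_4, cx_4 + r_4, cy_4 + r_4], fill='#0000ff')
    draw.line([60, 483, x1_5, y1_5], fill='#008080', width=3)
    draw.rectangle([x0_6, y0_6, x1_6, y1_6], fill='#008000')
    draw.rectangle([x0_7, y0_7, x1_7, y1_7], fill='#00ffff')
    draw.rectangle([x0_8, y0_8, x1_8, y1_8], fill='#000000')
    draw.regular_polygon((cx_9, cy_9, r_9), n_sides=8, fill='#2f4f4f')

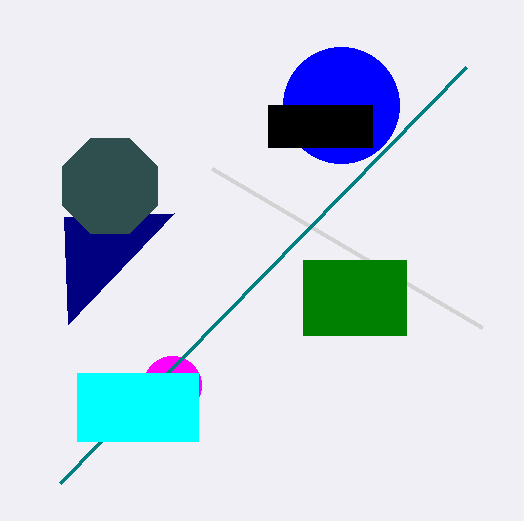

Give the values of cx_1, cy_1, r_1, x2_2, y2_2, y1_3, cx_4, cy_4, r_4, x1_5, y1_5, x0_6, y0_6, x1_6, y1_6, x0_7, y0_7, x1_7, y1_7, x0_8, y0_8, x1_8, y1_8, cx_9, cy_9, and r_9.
cx_1 = 172, cy_1 = 385, r_1 = 29, x2_2 = 174, y2_2 = 213, y1_3 = 169, cx_4 = 341, cy_4 = 105, r_4 = 58, x1_5 = 466, y1_5 = 67, x0_6 = 303, y0_6 = 260, x1_6 = 406, y1_6 = 335, x0_7 = 77, y0_7 = 373, x1_7 = 198, y1_7 = 441, x0_8 = 268, y0_8 = 105, x1_8 = 372, y1_8 = 147, cx_9 = 110, cy_9 = 186, r_9 = 51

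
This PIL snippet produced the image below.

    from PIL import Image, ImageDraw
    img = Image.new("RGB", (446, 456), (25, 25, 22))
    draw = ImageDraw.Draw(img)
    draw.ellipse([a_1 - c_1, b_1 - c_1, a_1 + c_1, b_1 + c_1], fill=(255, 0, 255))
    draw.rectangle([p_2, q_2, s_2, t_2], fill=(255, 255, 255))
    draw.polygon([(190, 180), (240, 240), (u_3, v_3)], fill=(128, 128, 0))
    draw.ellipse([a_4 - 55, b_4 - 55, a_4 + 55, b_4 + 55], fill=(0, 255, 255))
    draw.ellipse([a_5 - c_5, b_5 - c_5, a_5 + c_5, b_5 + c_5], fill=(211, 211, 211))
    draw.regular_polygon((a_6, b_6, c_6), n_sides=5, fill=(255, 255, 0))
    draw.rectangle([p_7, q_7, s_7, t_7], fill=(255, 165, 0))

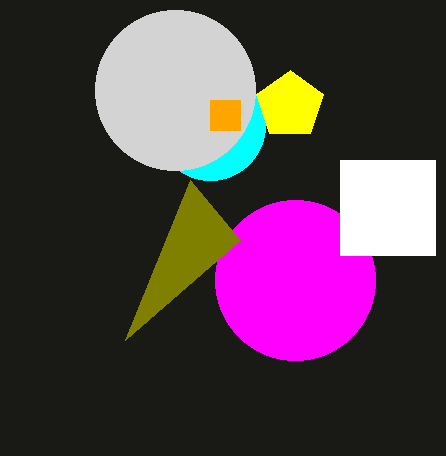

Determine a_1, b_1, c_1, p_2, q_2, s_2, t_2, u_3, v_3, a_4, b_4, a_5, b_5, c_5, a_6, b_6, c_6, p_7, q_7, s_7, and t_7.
a_1 = 295; b_1 = 280; c_1 = 80; p_2 = 340; q_2 = 160; s_2 = 435; t_2 = 255; u_3 = 125; v_3 = 340; a_4 = 210; b_4 = 125; a_5 = 175; b_5 = 90; c_5 = 80; a_6 = 290; b_6 = 105; c_6 = 35; p_7 = 210; q_7 = 100; s_7 = 240; t_7 = 130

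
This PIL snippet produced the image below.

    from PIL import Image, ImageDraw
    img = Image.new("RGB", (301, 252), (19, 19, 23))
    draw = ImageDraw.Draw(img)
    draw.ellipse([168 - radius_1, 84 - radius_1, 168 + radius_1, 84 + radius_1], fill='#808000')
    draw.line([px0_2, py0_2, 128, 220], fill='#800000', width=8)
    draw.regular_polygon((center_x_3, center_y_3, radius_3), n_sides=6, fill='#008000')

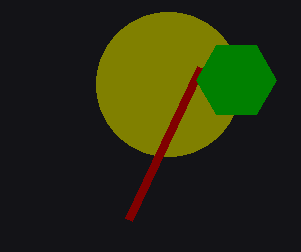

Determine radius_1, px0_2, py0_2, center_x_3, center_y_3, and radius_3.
radius_1 = 72, px0_2 = 200, py0_2 = 68, center_x_3 = 236, center_y_3 = 80, radius_3 = 40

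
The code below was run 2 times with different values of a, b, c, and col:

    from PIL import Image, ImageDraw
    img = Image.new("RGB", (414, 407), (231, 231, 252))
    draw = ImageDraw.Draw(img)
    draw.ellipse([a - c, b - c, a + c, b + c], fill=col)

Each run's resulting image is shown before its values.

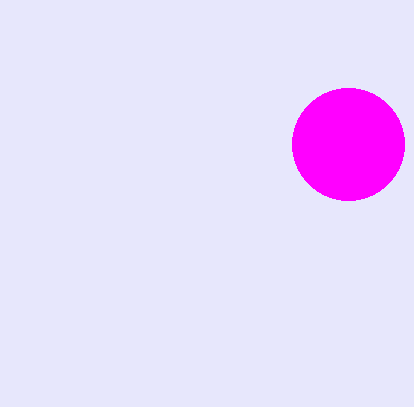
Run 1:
a = 348
b = 144
c = 56
col = 'magenta'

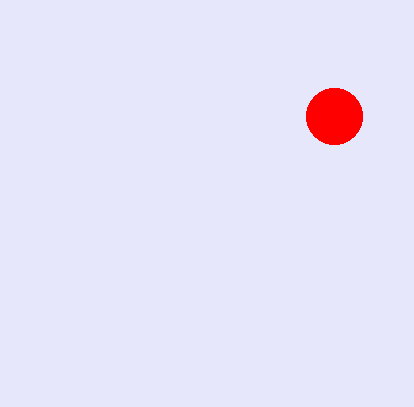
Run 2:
a = 334, b = 116, c = 28, col = 'red'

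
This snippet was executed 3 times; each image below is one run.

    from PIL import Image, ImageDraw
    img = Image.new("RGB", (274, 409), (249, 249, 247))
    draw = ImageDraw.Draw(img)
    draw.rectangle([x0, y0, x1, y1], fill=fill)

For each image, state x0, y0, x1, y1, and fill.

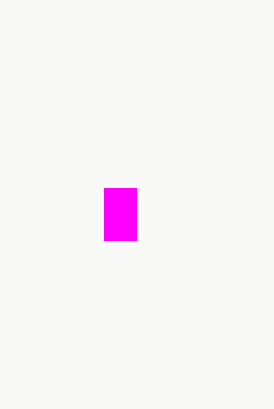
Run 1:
x0 = 104
y0 = 188
x1 = 136
y1 = 240
fill = 'magenta'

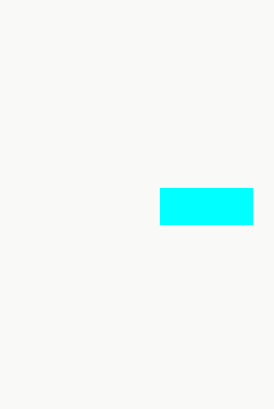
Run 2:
x0 = 160, y0 = 188, x1 = 252, y1 = 224, fill = 'cyan'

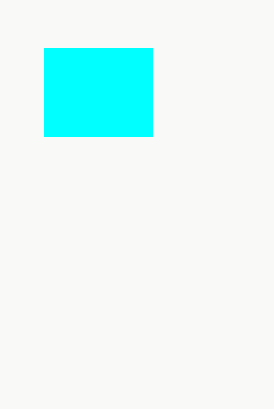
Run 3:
x0 = 44
y0 = 48
x1 = 152
y1 = 136
fill = 'cyan'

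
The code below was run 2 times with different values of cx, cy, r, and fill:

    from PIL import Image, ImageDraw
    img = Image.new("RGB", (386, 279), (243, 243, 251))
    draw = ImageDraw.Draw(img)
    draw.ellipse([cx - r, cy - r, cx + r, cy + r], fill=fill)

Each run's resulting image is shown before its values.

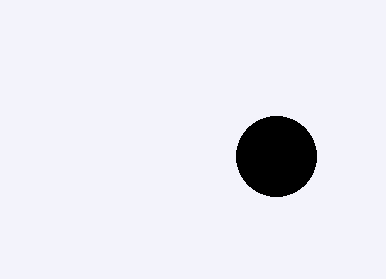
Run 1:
cx = 276, cy = 156, r = 40, fill = 'black'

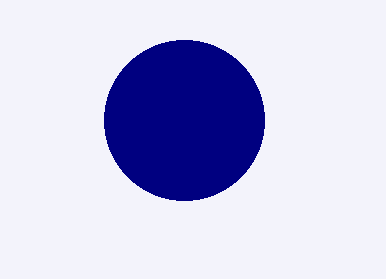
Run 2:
cx = 184; cy = 120; r = 80; fill = 'navy'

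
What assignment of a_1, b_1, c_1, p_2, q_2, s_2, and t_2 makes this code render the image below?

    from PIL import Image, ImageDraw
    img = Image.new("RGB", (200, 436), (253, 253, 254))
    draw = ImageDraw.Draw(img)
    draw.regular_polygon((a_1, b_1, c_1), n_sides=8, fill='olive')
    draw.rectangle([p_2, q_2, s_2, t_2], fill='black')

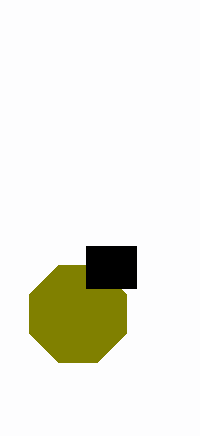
a_1 = 78, b_1 = 314, c_1 = 52, p_2 = 86, q_2 = 246, s_2 = 136, t_2 = 288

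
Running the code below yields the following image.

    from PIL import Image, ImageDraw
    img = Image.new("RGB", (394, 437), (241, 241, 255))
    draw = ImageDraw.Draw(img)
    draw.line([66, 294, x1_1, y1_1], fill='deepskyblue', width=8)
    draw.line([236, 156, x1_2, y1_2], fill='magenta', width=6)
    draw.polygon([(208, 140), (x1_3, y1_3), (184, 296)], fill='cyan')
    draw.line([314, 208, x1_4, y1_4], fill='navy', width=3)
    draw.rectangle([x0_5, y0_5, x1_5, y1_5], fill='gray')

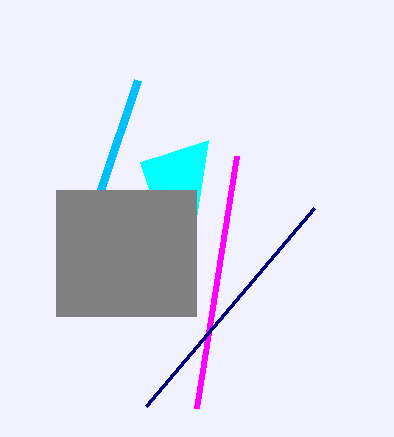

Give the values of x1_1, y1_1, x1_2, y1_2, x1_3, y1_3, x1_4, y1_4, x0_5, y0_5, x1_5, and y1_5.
x1_1 = 138; y1_1 = 80; x1_2 = 196; y1_2 = 408; x1_3 = 140; y1_3 = 162; x1_4 = 146; y1_4 = 406; x0_5 = 56; y0_5 = 190; x1_5 = 196; y1_5 = 316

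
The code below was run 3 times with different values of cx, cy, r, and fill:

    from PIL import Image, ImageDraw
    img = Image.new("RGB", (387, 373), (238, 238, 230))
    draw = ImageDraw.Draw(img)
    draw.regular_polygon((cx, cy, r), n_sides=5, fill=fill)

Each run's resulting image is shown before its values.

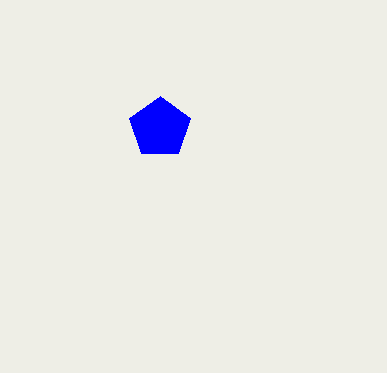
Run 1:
cx = 160
cy = 128
r = 32
fill = 'blue'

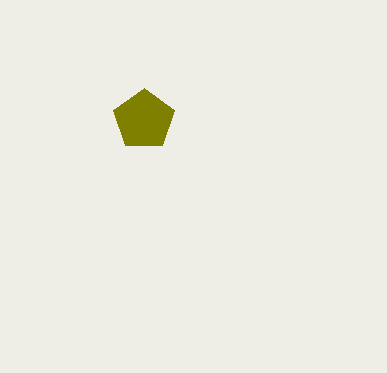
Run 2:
cx = 144; cy = 120; r = 32; fill = 'olive'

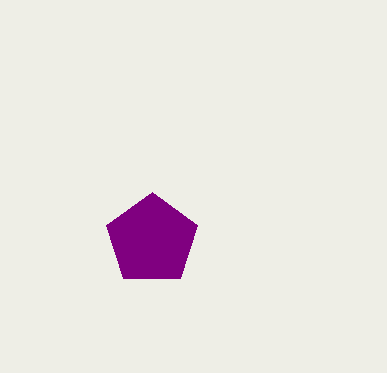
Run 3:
cx = 152, cy = 240, r = 48, fill = 'purple'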